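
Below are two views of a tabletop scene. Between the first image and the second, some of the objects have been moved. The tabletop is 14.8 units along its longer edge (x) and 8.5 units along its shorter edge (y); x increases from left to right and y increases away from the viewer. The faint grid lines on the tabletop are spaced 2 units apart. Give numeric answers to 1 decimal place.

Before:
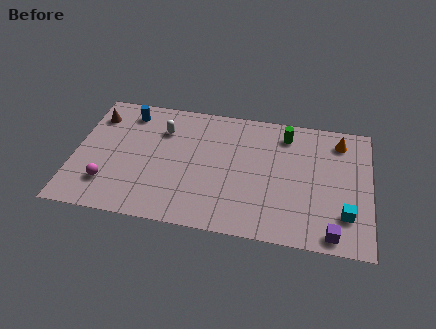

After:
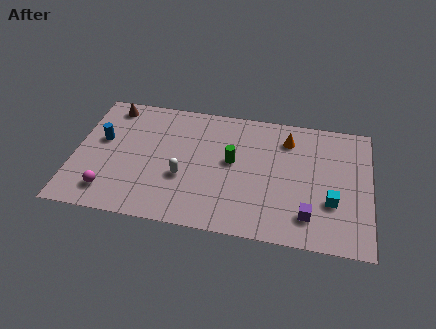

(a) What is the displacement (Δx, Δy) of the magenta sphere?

(0.1, -0.5)

The magenta sphere started near (1.8, 2.1) and ended near (1.9, 1.6).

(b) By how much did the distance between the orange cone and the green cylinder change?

+0.7

Before: roughly 2.7 units apart; after: 3.4. That's 0.7 units further apart.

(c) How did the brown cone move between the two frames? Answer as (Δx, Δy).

(0.7, 0.8)

The brown cone started near (0.9, 6.6) and ended near (1.6, 7.4).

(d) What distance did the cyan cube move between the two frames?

1.0

The cyan cube was near (13.6, 2.2) before and (12.9, 2.9) after, so it travelled √(0.7² + 0.7²) ≈ 1.0 units.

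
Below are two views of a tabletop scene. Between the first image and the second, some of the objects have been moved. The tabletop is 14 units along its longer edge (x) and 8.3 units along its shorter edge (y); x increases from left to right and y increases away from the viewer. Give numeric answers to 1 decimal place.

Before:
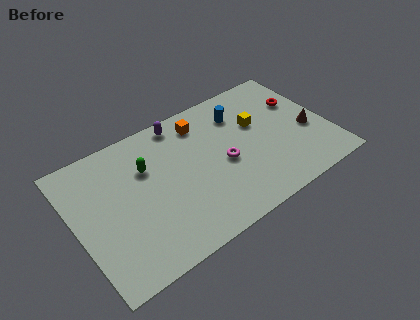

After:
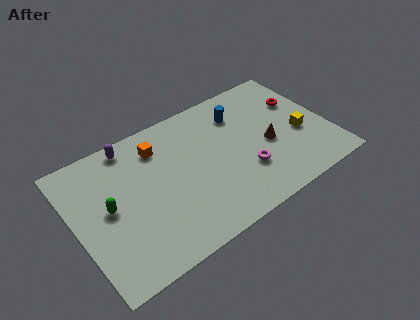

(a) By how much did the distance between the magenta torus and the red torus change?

-0.3

The distance was about 5.0 in the first image and 4.7 in the second, so they moved 0.3 units closer together.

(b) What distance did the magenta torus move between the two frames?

1.5

The magenta torus was near (8.1, 3.7) before and (9.1, 2.6) after, so it travelled √(1.0² + 1.1²) ≈ 1.5 units.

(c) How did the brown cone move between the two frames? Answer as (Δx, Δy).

(-2.3, 0.2)

The brown cone started near (12.9, 3.4) and ended near (10.6, 3.6).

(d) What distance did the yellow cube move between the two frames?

2.8

From (10.3, 5.2) to (12.4, 3.4), the yellow cube covered √(2.1² + 1.8²) ≈ 2.8 units.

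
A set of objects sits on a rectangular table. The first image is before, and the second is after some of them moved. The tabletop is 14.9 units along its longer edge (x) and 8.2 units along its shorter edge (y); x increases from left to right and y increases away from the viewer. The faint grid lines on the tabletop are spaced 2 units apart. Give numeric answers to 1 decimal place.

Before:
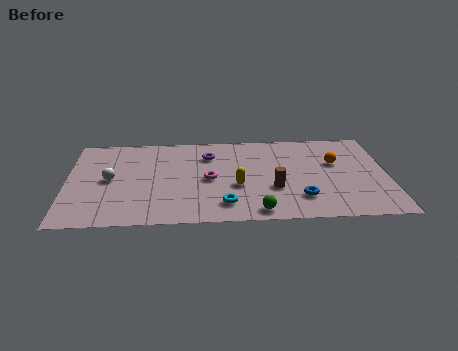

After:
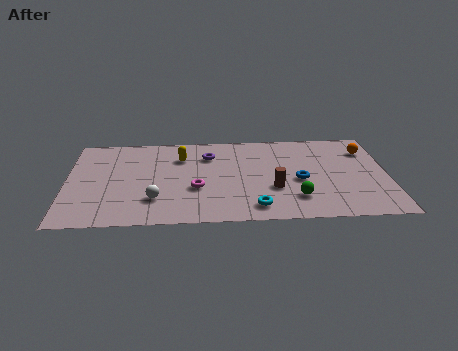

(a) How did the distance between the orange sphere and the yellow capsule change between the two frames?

+3.7

Before: roughly 5.0 units apart; after: 8.7. That's 3.7 units further apart.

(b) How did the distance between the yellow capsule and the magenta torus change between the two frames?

+1.5

Before: roughly 1.5 units apart; after: 3.0. That's 1.5 units further apart.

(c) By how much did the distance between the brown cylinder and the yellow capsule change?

+3.6

The distance was about 1.7 in the first image and 5.3 in the second, so they moved 3.6 units further apart.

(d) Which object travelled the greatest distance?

the yellow capsule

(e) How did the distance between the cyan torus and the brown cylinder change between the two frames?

-0.8

Before: roughly 2.6 units apart; after: 1.8. That's 0.8 units closer together.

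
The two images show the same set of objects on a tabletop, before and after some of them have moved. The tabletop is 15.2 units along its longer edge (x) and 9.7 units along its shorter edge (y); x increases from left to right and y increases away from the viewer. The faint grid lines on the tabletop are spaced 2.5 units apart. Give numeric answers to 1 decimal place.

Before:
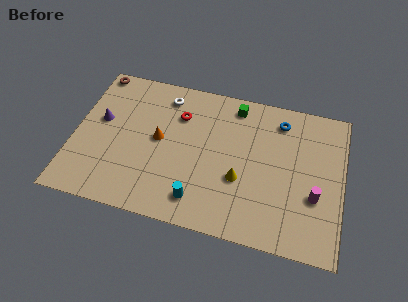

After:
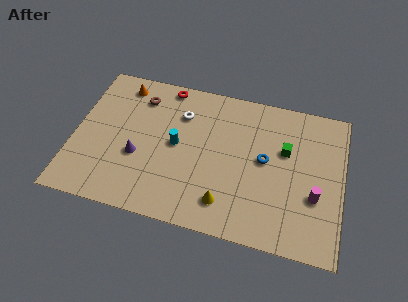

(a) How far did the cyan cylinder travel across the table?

3.6

The cyan cylinder moved from about (7.3, 1.7) to (5.8, 5.0), a distance of √(1.5² + 3.3²) ≈ 3.6.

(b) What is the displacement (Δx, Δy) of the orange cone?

(-2.4, 3.2)

The orange cone started near (4.8, 5.1) and ended near (2.4, 8.3).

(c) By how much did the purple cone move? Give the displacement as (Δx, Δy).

(2.3, -1.9)

From the two frames, the purple cone sits at roughly (1.4, 5.6) before and (3.7, 3.7) after.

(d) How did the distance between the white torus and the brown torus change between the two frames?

-1.7

Before: roughly 4.2 units apart; after: 2.5. That's 1.7 units closer together.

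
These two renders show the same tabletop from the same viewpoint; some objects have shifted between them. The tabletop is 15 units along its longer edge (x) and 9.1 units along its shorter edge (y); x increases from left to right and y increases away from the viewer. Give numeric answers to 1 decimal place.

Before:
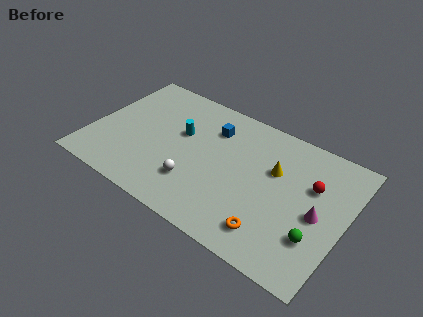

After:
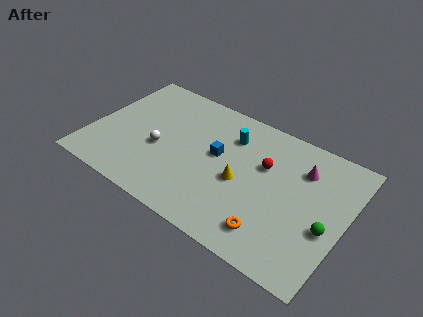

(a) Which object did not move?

the orange torus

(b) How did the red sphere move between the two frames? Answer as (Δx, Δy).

(-2.8, -0.1)

From the two frames, the red sphere sits at roughly (12.9, 5.9) before and (10.1, 5.8) after.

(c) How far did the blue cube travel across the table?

1.8

From (6.8, 6.8) to (7.4, 5.1), the blue cube covered √(0.6² + 1.7²) ≈ 1.8 units.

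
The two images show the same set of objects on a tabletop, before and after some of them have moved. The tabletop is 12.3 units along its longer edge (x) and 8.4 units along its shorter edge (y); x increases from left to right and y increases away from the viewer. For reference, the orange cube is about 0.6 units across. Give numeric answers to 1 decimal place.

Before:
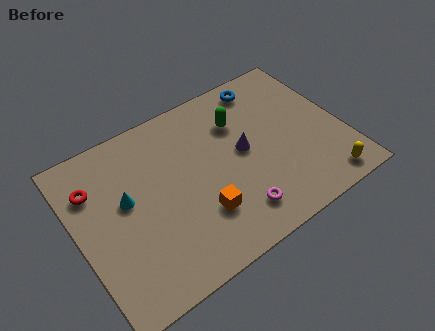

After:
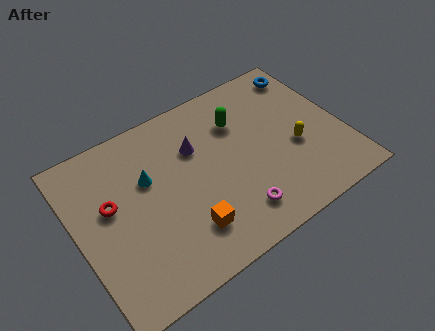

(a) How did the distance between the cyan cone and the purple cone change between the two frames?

-3.1

They were about 5.4 units apart before and 2.3 after — 3.1 units closer together.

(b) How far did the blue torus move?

2.0

The blue torus moved from about (9.3, 7.3) to (11.3, 7.1), a distance of √(2.0² + 0.2²) ≈ 2.0.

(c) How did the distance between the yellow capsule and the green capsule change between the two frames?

-2.5

The distance was about 5.9 in the first image and 3.4 in the second, so they moved 2.5 units closer together.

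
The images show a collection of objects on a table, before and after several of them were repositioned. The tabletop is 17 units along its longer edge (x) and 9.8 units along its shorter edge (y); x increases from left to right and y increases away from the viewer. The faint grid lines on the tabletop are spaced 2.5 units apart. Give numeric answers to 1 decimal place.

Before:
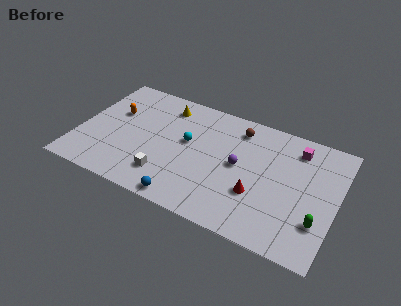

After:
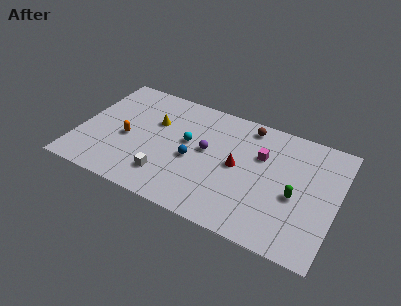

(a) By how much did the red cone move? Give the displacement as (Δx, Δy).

(-1.5, 1.7)

The red cone was at about (12.0, 3.3) and moved to about (10.5, 5.0).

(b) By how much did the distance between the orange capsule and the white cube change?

-2.1

The distance was about 5.7 in the first image and 3.6 in the second, so they moved 2.1 units closer together.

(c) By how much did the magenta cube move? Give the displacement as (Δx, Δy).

(-2.2, -1.5)

The magenta cube was at about (14.1, 8.0) and moved to about (11.9, 6.5).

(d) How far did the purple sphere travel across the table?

2.2

From (10.6, 5.1) to (8.4, 5.4), the purple sphere covered √(2.2² + 0.3²) ≈ 2.2 units.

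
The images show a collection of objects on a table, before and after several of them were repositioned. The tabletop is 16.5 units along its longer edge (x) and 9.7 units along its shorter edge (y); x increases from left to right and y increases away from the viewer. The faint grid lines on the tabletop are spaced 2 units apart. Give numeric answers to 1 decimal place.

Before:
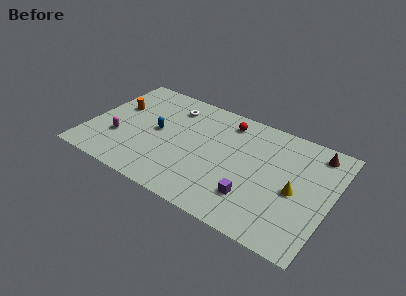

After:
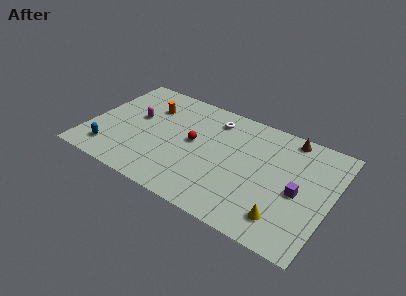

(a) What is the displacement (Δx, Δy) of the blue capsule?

(-2.8, -3.2)

The blue capsule started near (4.6, 5.0) and ended near (1.8, 1.8).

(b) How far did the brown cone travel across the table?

1.9

The brown cone moved from about (15.1, 8.3) to (13.2, 8.7), a distance of √(1.9² + 0.4²) ≈ 1.9.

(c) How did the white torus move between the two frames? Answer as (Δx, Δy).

(2.9, 0.2)

The white torus was at about (5.2, 7.7) and moved to about (8.1, 7.9).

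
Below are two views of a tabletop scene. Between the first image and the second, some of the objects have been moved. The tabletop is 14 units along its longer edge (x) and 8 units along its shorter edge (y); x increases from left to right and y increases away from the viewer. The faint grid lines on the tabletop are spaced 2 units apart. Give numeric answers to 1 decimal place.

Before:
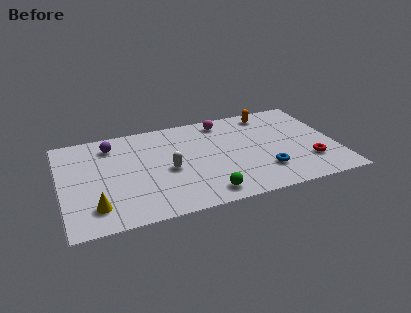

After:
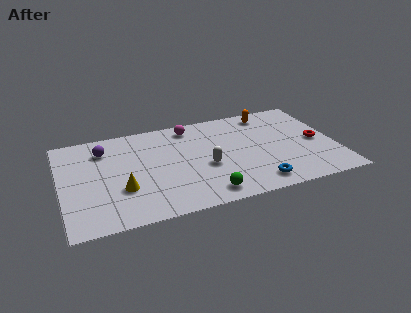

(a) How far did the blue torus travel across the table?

1.0

The blue torus moved from about (10.2, 2.1) to (9.7, 1.2), a distance of √(0.5² + 0.9²) ≈ 1.0.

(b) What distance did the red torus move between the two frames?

1.7

The red torus moved from about (12.5, 2.2) to (13.1, 3.8), a distance of √(0.6² + 1.6²) ≈ 1.7.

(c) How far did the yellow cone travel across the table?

1.7

From (1.6, 1.7) to (3.0, 2.7), the yellow cone covered √(1.4² + 1.0²) ≈ 1.7 units.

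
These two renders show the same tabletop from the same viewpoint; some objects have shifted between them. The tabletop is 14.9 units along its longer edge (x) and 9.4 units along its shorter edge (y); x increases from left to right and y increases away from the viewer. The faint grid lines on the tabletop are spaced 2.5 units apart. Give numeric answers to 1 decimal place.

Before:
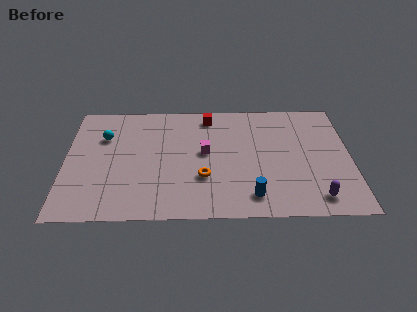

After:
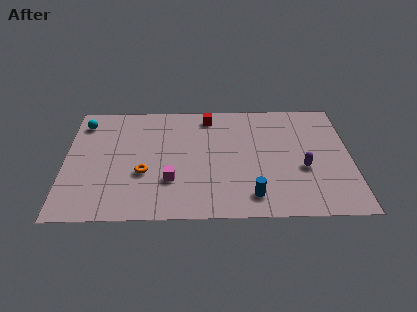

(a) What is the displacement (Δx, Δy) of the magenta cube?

(-1.8, -2.2)

From the two frames, the magenta cube sits at roughly (7.3, 5.1) before and (5.5, 2.9) after.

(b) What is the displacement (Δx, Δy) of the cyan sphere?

(-1.1, 1.2)

The cyan sphere started near (2.0, 6.5) and ended near (0.9, 7.7).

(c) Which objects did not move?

the blue cylinder and the red cube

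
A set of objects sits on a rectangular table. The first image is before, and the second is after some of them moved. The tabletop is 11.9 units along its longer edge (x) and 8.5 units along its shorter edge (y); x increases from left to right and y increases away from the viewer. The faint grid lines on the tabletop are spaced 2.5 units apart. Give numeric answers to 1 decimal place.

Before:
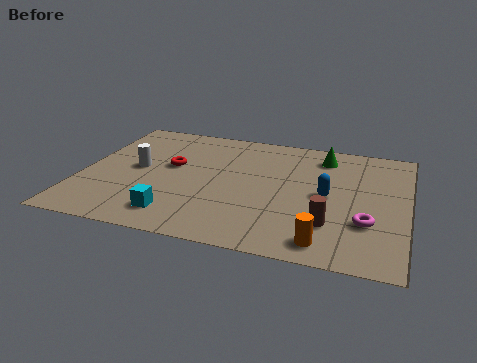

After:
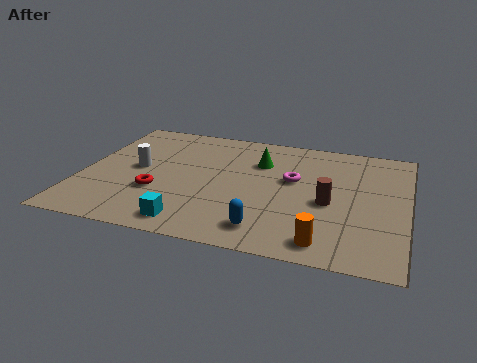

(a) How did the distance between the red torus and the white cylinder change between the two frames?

+0.4

They were about 1.3 units apart before and 1.7 after — 0.4 units further apart.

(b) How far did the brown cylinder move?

1.4

From (9.2, 2.3) to (9.1, 3.7), the brown cylinder covered √(0.1² + 1.4²) ≈ 1.4 units.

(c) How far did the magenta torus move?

3.6

The magenta torus was near (10.5, 2.7) before and (7.7, 5.0) after, so it travelled √(2.8² + 2.3²) ≈ 3.6 units.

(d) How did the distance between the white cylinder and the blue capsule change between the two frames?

-1.2

They were about 7.0 units apart before and 5.8 after — 1.2 units closer together.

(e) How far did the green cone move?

2.5

From (8.7, 7.0) to (6.4, 6.0), the green cone covered √(2.3² + 1.0²) ≈ 2.5 units.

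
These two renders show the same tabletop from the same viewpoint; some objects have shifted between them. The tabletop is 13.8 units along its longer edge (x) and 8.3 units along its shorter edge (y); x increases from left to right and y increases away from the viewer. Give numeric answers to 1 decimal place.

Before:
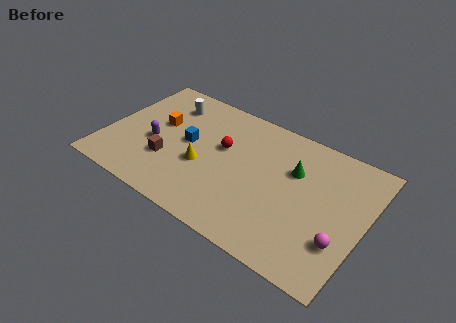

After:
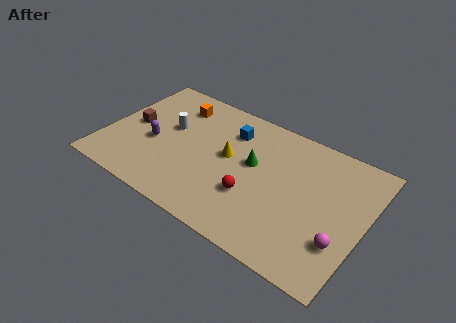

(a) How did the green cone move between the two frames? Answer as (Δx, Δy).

(-2.1, -0.7)

The green cone was at about (9.9, 5.5) and moved to about (7.8, 4.8).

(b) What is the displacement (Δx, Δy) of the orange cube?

(0.6, 1.7)

The orange cube started near (2.6, 4.9) and ended near (3.2, 6.6).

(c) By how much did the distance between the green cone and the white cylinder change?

-2.6

They were about 7.2 units apart before and 4.6 after — 2.6 units closer together.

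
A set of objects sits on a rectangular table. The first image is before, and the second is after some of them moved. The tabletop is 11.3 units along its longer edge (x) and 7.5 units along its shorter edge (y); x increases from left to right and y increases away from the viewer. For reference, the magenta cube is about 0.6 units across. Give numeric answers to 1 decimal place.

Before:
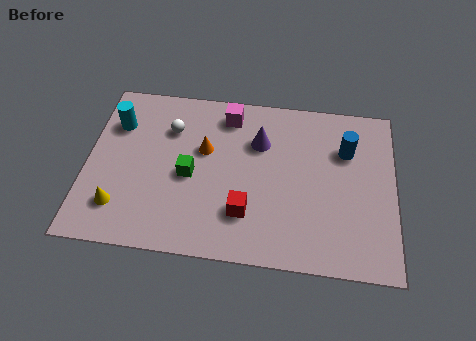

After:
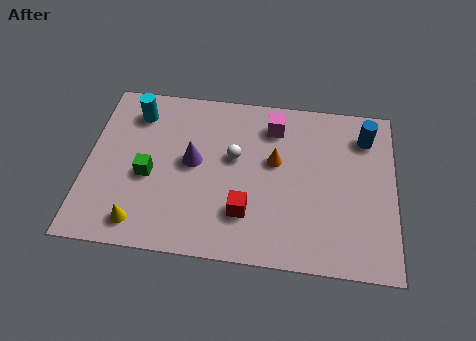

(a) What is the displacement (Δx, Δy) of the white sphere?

(2.4, -1.0)

The white sphere was at about (3.0, 5.4) and moved to about (5.4, 4.4).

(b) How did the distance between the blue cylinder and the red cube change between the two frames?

+1.0

They were about 4.8 units apart before and 5.8 after — 1.0 units further apart.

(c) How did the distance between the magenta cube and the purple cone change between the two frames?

+1.9

They were about 1.6 units apart before and 3.5 after — 1.9 units further apart.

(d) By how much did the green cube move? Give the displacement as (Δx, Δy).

(-1.5, -0.2)

The green cube was at about (3.8, 3.4) and moved to about (2.3, 3.2).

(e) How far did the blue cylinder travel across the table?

1.0

The blue cylinder moved from about (9.5, 5.2) to (10.2, 5.9), a distance of √(0.7² + 0.7²) ≈ 1.0.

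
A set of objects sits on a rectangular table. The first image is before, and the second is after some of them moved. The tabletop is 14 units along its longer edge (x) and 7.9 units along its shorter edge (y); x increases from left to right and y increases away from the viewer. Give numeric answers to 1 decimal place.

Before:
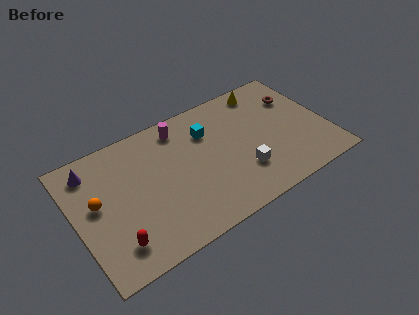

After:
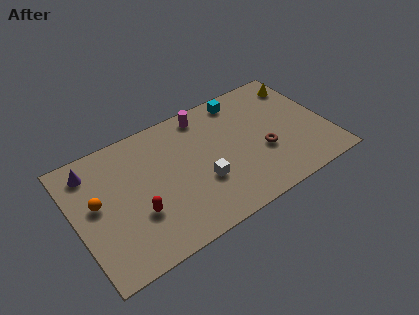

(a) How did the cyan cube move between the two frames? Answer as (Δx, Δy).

(2.1, 1.2)

From the two frames, the cyan cube sits at roughly (7.6, 5.7) before and (9.7, 6.9) after.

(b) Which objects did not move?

the purple cone and the orange sphere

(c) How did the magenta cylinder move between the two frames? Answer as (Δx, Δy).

(1.4, 0.2)

From the two frames, the magenta cylinder sits at roughly (6.2, 6.7) before and (7.6, 6.9) after.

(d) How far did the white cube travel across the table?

2.3

The white cube was near (9.0, 2.3) before and (6.8, 2.8) after, so it travelled √(2.2² + 0.5²) ≈ 2.3 units.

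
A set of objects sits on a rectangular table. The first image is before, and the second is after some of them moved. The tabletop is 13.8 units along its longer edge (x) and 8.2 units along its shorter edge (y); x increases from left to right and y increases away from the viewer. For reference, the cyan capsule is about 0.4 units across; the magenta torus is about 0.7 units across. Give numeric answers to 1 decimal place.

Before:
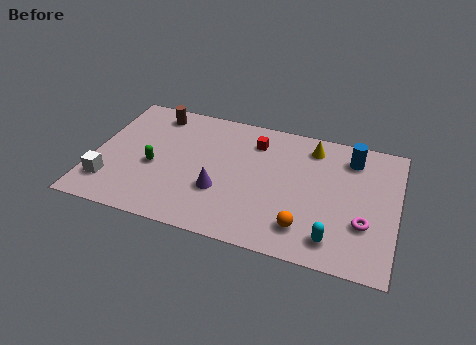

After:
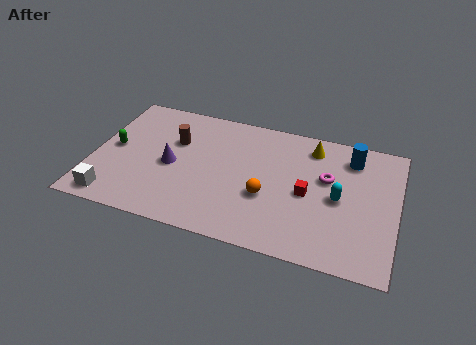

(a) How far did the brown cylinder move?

1.9

The brown cylinder moved from about (2.5, 7.0) to (3.6, 5.4), a distance of √(1.1² + 1.6²) ≈ 1.9.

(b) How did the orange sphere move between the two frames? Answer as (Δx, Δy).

(-1.8, 1.4)

The orange sphere was at about (9.8, 1.7) and moved to about (8.0, 3.1).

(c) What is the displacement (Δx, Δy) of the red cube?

(2.6, -2.6)

The red cube was at about (7.2, 6.4) and moved to about (9.8, 3.8).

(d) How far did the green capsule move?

2.0

From (2.8, 3.5) to (0.9, 4.2), the green capsule covered √(1.9² + 0.7²) ≈ 2.0 units.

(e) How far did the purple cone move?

2.5

From (5.9, 2.8) to (3.6, 3.8), the purple cone covered √(2.3² + 1.0²) ≈ 2.5 units.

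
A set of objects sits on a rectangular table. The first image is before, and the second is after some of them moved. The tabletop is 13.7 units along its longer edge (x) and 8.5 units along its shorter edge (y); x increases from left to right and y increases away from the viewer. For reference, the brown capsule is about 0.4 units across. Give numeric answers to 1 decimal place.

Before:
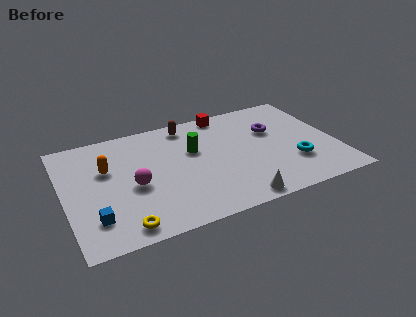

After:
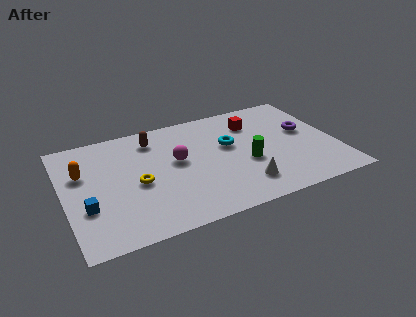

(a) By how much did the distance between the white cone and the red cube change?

-2.2

They were about 6.9 units apart before and 4.7 after — 2.2 units closer together.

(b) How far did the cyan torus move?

3.9

The cyan torus was near (11.4, 2.6) before and (8.4, 5.1) after, so it travelled √(3.0² + 2.5²) ≈ 3.9 units.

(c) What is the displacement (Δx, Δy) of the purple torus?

(1.6, -0.6)

The purple torus was at about (10.7, 5.5) and moved to about (12.3, 4.9).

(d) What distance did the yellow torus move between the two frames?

3.0

The yellow torus moved from about (2.6, 1.0) to (3.6, 3.8), a distance of √(1.0² + 2.8²) ≈ 3.0.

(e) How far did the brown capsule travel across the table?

1.9

From (6.5, 7.4) to (4.7, 6.9), the brown capsule covered √(1.8² + 0.5²) ≈ 1.9 units.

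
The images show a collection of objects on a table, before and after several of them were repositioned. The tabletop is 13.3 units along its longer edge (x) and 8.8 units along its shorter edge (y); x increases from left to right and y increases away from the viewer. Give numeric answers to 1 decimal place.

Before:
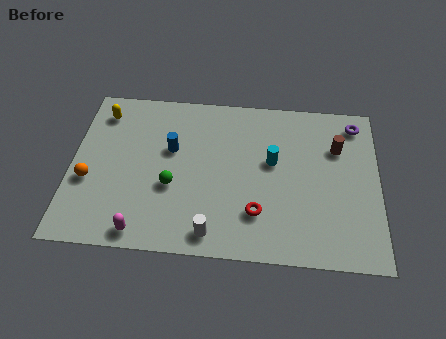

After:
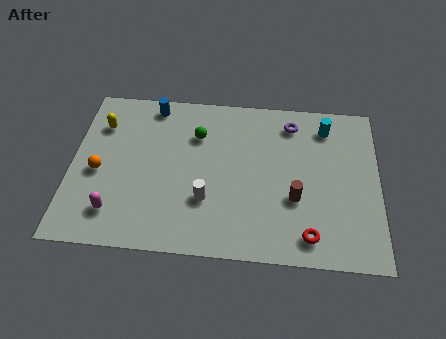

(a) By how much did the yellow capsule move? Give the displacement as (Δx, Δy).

(0.0, -0.7)

The yellow capsule started near (1.2, 7.2) and ended near (1.2, 6.5).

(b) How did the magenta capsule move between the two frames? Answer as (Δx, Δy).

(-1.2, 0.9)

The magenta capsule was at about (3.2, 0.9) and moved to about (2.0, 1.8).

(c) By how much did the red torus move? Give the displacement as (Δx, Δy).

(2.2, -1.0)

The red torus started near (8.1, 2.3) and ended near (10.3, 1.3).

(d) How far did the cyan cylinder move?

3.1

The cyan cylinder moved from about (8.7, 5.1) to (11.0, 7.2), a distance of √(2.3² + 2.1²) ≈ 3.1.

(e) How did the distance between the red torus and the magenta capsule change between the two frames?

+3.2

They were about 5.1 units apart before and 8.3 after — 3.2 units further apart.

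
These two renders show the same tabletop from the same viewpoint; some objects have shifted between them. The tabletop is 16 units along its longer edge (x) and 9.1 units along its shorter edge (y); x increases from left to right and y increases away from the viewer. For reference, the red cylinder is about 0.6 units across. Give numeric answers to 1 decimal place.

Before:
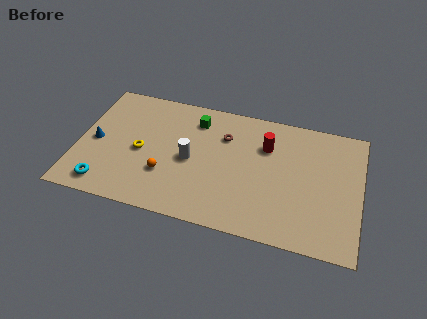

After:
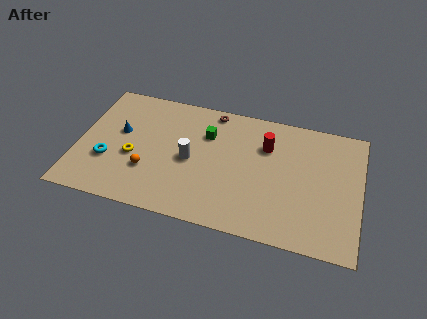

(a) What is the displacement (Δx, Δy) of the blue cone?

(1.3, 1.0)

The blue cone was at about (1.0, 4.3) and moved to about (2.3, 5.3).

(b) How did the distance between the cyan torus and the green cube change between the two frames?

-1.3

Before: roughly 7.6 units apart; after: 6.3. That's 1.3 units closer together.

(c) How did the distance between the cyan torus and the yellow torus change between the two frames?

-1.9

They were about 3.4 units apart before and 1.5 after — 1.9 units closer together.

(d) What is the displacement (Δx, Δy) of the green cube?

(0.7, -0.9)

The green cube was at about (6.5, 7.3) and moved to about (7.2, 6.4).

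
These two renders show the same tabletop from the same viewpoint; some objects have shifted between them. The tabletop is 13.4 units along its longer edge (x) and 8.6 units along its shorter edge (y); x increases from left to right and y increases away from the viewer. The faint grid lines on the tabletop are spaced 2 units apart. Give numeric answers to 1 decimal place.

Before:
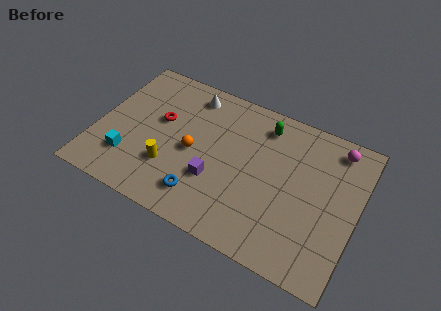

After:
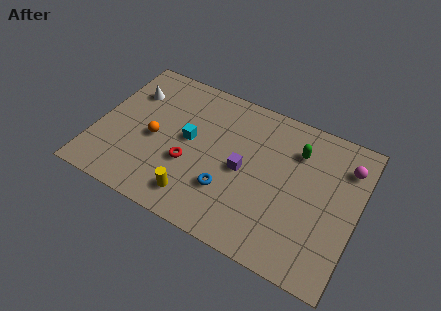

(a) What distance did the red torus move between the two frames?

2.6

The red torus moved from about (3.1, 5.1) to (4.9, 3.2), a distance of √(1.8² + 1.9²) ≈ 2.6.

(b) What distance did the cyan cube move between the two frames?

3.7

The cyan cube moved from about (1.9, 2.2) to (4.7, 4.6), a distance of √(2.8² + 2.4²) ≈ 3.7.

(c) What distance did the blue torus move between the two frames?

1.5

From (5.8, 1.7) to (7.0, 2.6), the blue torus covered √(1.2² + 0.9²) ≈ 1.5 units.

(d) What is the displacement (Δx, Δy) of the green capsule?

(1.8, -0.7)

From the two frames, the green capsule sits at roughly (8.3, 7.1) before and (10.1, 6.4) after.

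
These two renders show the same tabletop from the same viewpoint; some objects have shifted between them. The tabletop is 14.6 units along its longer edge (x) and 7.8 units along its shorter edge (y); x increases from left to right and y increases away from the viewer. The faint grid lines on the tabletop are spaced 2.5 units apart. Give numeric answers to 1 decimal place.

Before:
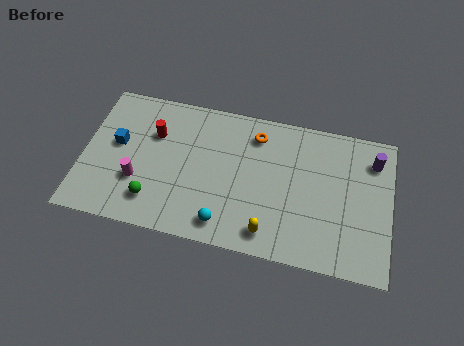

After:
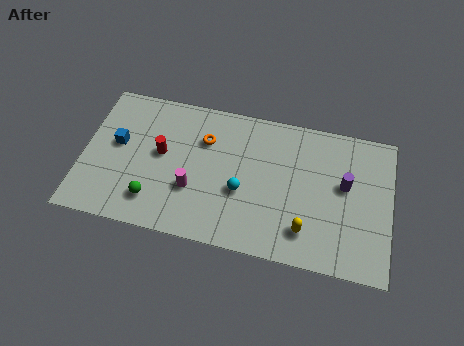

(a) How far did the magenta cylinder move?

2.6

The magenta cylinder was near (2.7, 2.6) before and (5.3, 2.7) after, so it travelled √(2.6² + 0.1²) ≈ 2.6 units.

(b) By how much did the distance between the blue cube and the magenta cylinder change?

+2.0

They were about 2.1 units apart before and 4.1 after — 2.0 units further apart.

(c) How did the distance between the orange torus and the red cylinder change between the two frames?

-2.6

Before: roughly 4.9 units apart; after: 2.3. That's 2.6 units closer together.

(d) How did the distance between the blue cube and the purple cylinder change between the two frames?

-1.4

The distance was about 12.2 in the first image and 10.8 in the second, so they moved 1.4 units closer together.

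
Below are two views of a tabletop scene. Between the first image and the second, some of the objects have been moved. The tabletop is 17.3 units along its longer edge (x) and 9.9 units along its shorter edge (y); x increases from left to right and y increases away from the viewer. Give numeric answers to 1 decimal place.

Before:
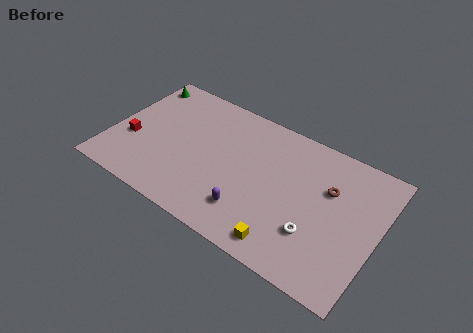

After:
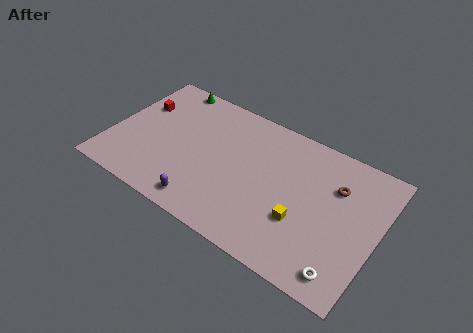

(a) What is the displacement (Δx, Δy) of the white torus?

(2.1, -1.6)

From the two frames, the white torus sits at roughly (13.6, 3.0) before and (15.7, 1.4) after.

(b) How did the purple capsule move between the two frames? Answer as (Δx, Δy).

(-2.8, -1.0)

The purple capsule was at about (9.5, 2.3) and moved to about (6.7, 1.3).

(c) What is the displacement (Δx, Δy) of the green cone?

(1.9, 0.6)

The green cone was at about (1.0, 8.5) and moved to about (2.9, 9.1).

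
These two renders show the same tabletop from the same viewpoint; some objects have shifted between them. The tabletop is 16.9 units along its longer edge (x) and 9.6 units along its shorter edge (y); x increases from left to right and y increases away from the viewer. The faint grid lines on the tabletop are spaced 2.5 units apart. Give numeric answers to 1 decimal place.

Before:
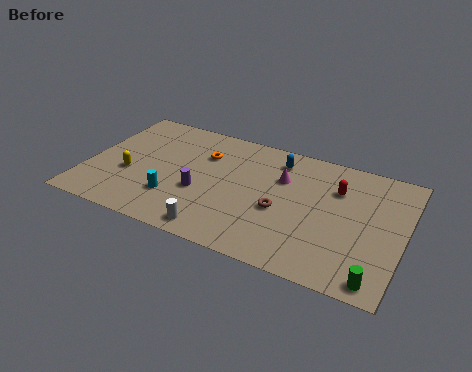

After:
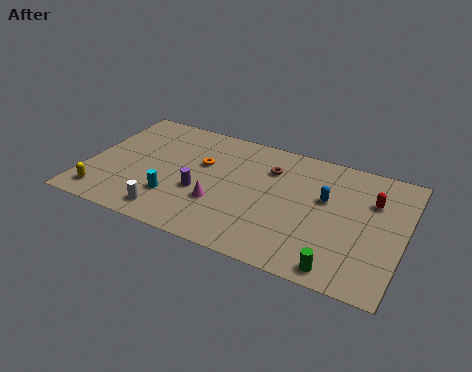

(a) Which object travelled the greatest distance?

the magenta cone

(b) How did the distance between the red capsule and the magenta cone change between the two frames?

+5.6

They were about 2.9 units apart before and 8.5 after — 5.6 units further apart.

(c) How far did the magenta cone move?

4.5

The magenta cone was near (10.3, 6.5) before and (7.3, 3.2) after, so it travelled √(3.0² + 3.3²) ≈ 4.5 units.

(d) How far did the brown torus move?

3.1

From (10.5, 4.0) to (9.6, 7.0), the brown torus covered √(0.9² + 3.0²) ≈ 3.1 units.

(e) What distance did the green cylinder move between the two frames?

1.9

The green cylinder was near (15.8, 1.0) before and (13.9, 1.0) after, so it travelled √(1.9² + 0.0²) ≈ 1.9 units.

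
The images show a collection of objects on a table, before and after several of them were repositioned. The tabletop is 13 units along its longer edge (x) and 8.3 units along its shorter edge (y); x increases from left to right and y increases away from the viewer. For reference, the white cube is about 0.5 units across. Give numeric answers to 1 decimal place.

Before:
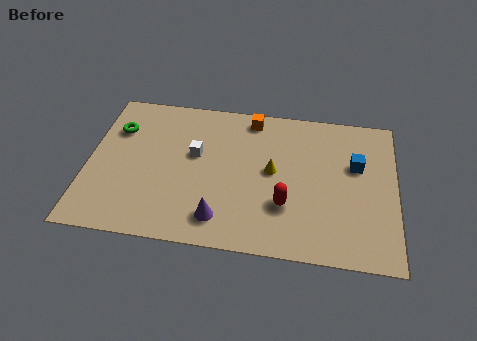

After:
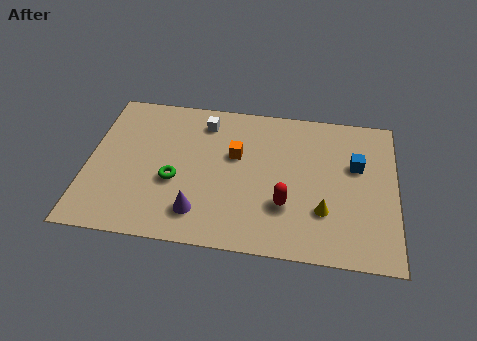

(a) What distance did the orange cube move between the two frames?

2.3

The orange cube was near (6.8, 7.3) before and (6.2, 5.1) after, so it travelled √(0.6² + 2.2²) ≈ 2.3 units.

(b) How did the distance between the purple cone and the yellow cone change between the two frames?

+1.7

They were about 3.6 units apart before and 5.3 after — 1.7 units further apart.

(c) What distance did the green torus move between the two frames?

3.7

The green torus moved from about (1.1, 5.9) to (3.7, 3.3), a distance of √(2.6² + 2.6²) ≈ 3.7.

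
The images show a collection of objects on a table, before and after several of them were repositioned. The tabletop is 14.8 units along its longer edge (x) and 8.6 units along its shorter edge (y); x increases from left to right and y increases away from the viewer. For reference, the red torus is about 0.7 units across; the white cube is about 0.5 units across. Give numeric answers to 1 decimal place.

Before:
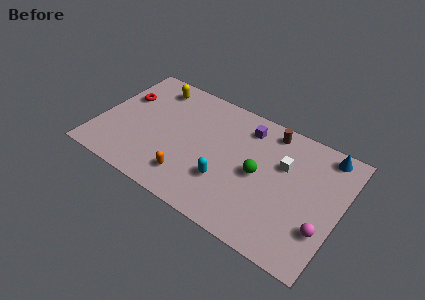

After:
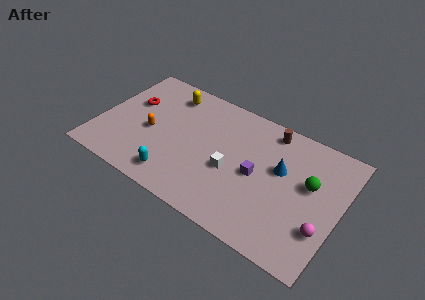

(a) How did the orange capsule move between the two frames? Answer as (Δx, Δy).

(-2.8, 2.0)

From the two frames, the orange capsule sits at roughly (6.0, 1.8) before and (3.2, 3.8) after.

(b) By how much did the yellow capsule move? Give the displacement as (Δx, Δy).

(1.0, -0.1)

The yellow capsule started near (2.8, 7.2) and ended near (3.8, 7.1).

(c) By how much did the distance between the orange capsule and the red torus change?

-3.9

They were about 6.1 units apart before and 2.2 after — 3.9 units closer together.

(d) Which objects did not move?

the magenta sphere and the brown cylinder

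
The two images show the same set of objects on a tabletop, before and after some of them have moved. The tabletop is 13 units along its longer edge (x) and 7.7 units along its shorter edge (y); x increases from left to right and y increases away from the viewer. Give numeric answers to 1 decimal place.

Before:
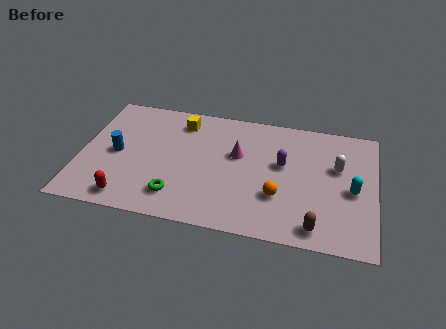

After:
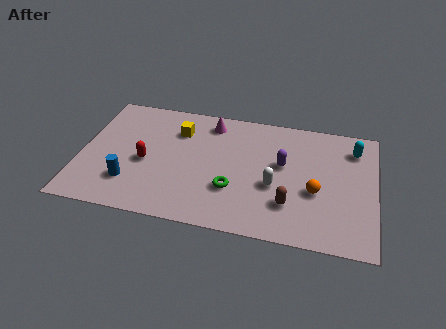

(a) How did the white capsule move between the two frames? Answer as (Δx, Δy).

(-2.7, -1.7)

The white capsule started near (11.3, 4.8) and ended near (8.6, 3.1).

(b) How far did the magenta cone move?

2.2

From (6.9, 4.7) to (5.6, 6.5), the magenta cone covered √(1.3² + 1.8²) ≈ 2.2 units.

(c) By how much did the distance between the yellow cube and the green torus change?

-0.6

The distance was about 4.7 in the first image and 4.1 in the second, so they moved 0.6 units closer together.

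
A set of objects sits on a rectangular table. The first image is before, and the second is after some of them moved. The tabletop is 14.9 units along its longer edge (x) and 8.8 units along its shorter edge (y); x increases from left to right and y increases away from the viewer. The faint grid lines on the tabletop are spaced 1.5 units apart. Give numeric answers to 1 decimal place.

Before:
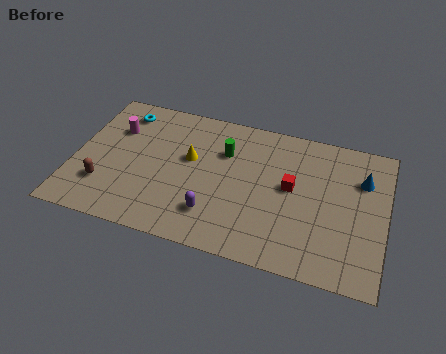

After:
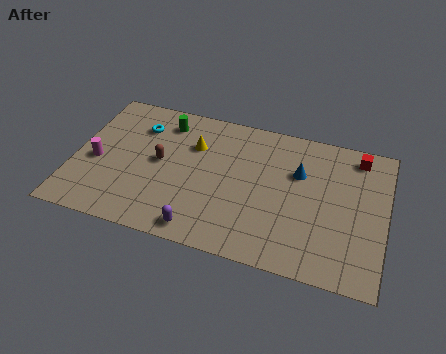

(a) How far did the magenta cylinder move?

2.4

The magenta cylinder was near (1.8, 6.1) before and (1.1, 3.8) after, so it travelled √(0.7² + 2.3²) ≈ 2.4 units.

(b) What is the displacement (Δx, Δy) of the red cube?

(3.0, 2.8)

The red cube started near (10.4, 4.8) and ended near (13.4, 7.6).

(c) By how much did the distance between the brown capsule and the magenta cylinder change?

-0.6

The distance was about 3.7 in the first image and 3.1 in the second, so they moved 0.6 units closer together.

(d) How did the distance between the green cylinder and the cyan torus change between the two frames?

-3.9

Before: roughly 5.2 units apart; after: 1.3. That's 3.9 units closer together.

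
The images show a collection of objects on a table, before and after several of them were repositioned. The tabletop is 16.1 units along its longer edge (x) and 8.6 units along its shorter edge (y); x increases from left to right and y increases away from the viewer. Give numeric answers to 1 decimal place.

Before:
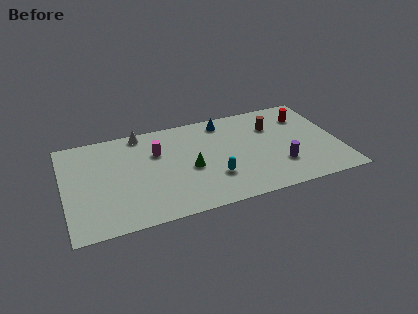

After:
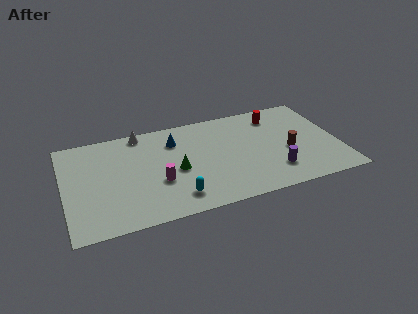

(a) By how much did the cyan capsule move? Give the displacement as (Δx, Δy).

(-2.3, -1.0)

The cyan capsule started near (8.6, 2.6) and ended near (6.3, 1.6).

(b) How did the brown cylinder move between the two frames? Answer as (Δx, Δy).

(0.7, -2.5)

The brown cylinder was at about (12.4, 6.1) and moved to about (13.1, 3.6).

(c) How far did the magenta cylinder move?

2.6

From (5.5, 5.8) to (5.4, 3.2), the magenta cylinder covered √(0.1² + 2.6²) ≈ 2.6 units.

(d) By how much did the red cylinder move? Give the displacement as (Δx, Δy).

(-1.7, 0.5)

The red cylinder started near (14.4, 6.5) and ended near (12.7, 7.0).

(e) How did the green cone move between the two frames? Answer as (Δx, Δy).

(-0.8, 0.1)

The green cone started near (7.3, 3.8) and ended near (6.5, 3.9).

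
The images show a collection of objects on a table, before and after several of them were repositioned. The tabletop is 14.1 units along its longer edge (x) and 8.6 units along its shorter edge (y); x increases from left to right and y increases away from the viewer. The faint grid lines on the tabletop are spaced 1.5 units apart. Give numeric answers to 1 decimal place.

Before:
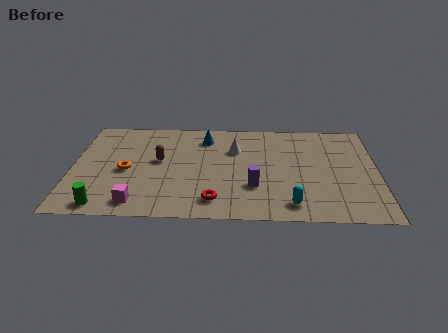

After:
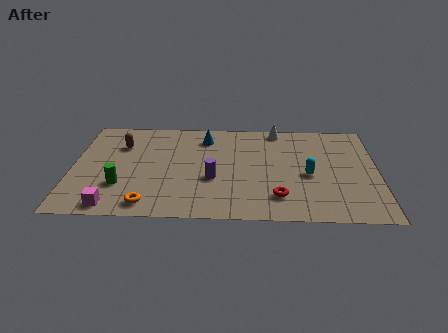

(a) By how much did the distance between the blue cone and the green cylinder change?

-1.8

Before: roughly 7.5 units apart; after: 5.7. That's 1.8 units closer together.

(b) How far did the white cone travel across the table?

2.8

The white cone was near (7.5, 5.9) before and (9.5, 7.8) after, so it travelled √(2.0² + 1.9²) ≈ 2.8 units.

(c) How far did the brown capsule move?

2.2

The brown capsule moved from about (4.0, 4.8) to (2.2, 6.1), a distance of √(1.8² + 1.3²) ≈ 2.2.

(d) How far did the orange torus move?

3.0

The orange torus was near (2.5, 3.9) before and (3.6, 1.1) after, so it travelled √(1.1² + 2.8²) ≈ 3.0 units.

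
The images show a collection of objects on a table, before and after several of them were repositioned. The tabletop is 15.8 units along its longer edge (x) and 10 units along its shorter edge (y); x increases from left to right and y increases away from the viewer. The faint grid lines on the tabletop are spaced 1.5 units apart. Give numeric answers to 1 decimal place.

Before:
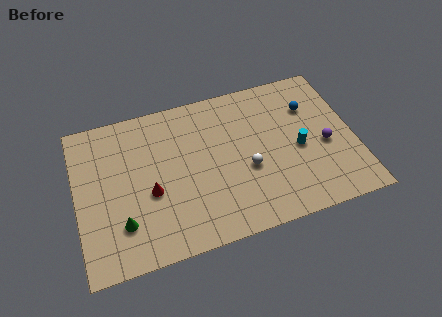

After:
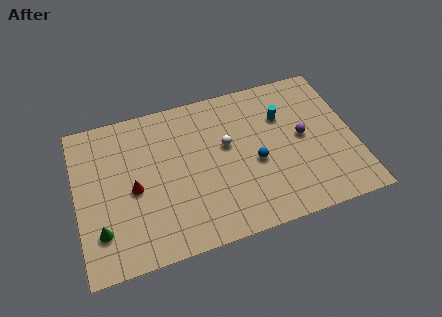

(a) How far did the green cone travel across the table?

1.2

The green cone moved from about (2.4, 2.6) to (1.2, 2.5), a distance of √(1.2² + 0.1²) ≈ 1.2.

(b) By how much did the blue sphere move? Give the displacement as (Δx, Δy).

(-3.4, -2.8)

The blue sphere was at about (13.5, 7.1) and moved to about (10.1, 4.3).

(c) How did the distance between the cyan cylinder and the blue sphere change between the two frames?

+0.4

Before: roughly 2.8 units apart; after: 3.2. That's 0.4 units further apart.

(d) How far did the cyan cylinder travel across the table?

2.5

The cyan cylinder was near (12.6, 4.5) before and (11.9, 6.9) after, so it travelled √(0.7² + 2.4²) ≈ 2.5 units.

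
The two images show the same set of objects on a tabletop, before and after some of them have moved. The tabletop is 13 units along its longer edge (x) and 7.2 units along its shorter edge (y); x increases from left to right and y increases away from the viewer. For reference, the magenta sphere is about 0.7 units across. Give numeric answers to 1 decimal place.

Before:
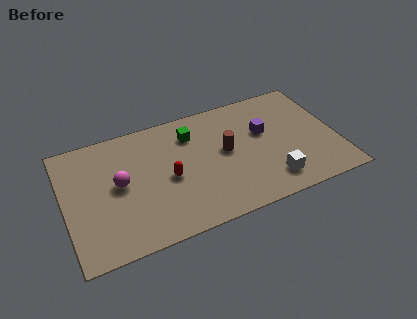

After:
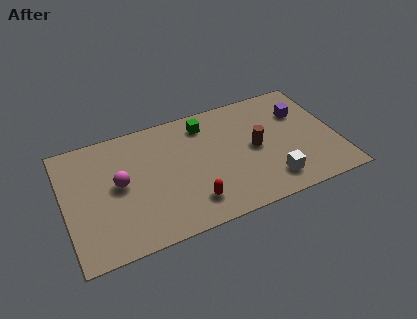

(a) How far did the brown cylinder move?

1.4

From (7.7, 3.9) to (9.1, 3.6), the brown cylinder covered √(1.4² + 0.3²) ≈ 1.4 units.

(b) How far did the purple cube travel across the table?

2.0

The purple cube was near (9.6, 4.4) before and (11.5, 5.0) after, so it travelled √(1.9² + 0.6²) ≈ 2.0 units.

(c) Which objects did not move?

the white cube and the magenta sphere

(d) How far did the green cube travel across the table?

0.8

The green cube moved from about (6.2, 5.5) to (6.9, 5.9), a distance of √(0.7² + 0.4²) ≈ 0.8.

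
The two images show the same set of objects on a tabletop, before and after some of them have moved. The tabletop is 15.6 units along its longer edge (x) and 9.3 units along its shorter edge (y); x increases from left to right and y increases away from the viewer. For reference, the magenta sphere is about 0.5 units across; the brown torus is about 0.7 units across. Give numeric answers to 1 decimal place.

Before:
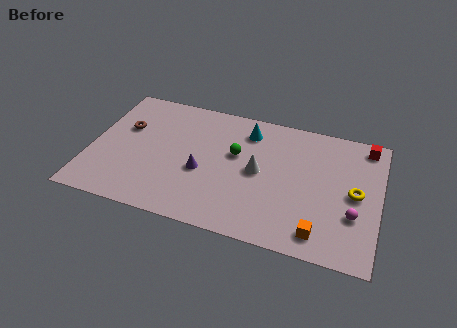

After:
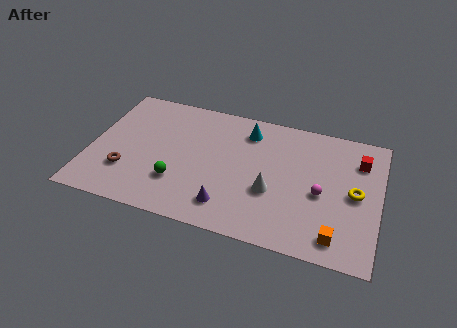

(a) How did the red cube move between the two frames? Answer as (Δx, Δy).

(-0.3, -1.2)

The red cube started near (14.7, 8.2) and ended near (14.4, 7.0).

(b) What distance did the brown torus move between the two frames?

3.2

The brown torus was near (1.7, 5.9) before and (2.1, 2.7) after, so it travelled √(0.4² + 3.2²) ≈ 3.2 units.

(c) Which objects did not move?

the cyan cone and the yellow torus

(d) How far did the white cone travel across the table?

1.4

The white cone was near (9.1, 4.7) before and (9.9, 3.5) after, so it travelled √(0.8² + 1.2²) ≈ 1.4 units.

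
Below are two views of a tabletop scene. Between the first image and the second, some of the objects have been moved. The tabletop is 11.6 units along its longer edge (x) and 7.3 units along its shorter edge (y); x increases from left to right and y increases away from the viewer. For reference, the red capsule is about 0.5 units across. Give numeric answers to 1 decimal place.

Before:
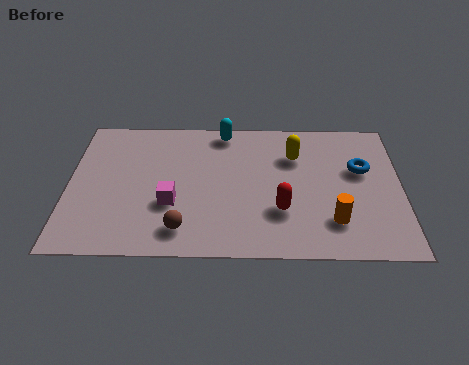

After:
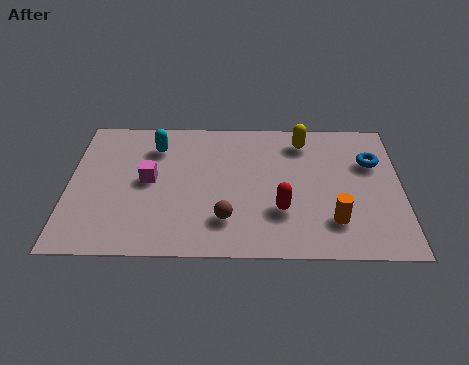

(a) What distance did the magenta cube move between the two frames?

1.4

The magenta cube was near (3.6, 2.6) before and (2.8, 3.8) after, so it travelled √(0.8² + 1.2²) ≈ 1.4 units.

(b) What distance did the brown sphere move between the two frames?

1.6

The brown sphere moved from about (4.0, 1.3) to (5.5, 1.8), a distance of √(1.5² + 0.5²) ≈ 1.6.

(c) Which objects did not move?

the red capsule and the orange cylinder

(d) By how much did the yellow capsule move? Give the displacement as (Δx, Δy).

(0.3, 0.8)

The yellow capsule was at about (7.9, 5.2) and moved to about (8.2, 6.0).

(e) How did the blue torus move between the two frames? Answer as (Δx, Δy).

(0.4, 0.4)

The blue torus was at about (10.2, 4.5) and moved to about (10.6, 4.9).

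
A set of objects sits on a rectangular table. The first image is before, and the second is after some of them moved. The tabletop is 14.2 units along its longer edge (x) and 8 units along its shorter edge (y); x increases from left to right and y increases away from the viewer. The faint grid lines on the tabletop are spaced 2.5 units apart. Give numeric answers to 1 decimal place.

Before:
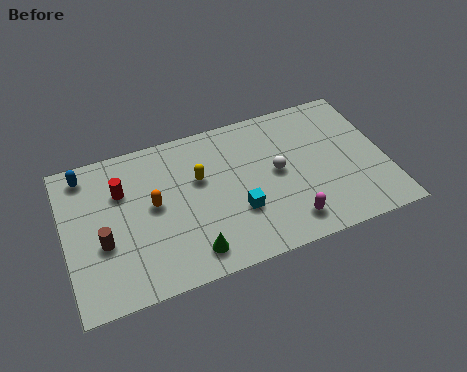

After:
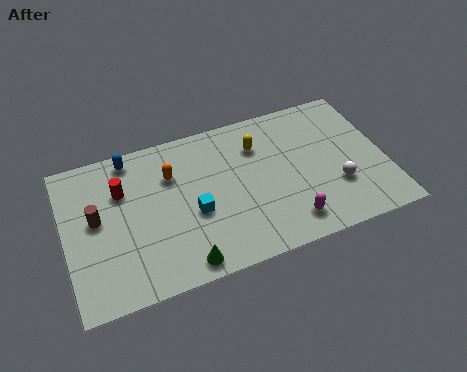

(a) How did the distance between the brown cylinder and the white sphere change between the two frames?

+2.8

They were about 7.9 units apart before and 10.7 after — 2.8 units further apart.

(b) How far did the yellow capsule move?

2.8

The yellow capsule was near (6.0, 5.0) before and (8.7, 5.9) after, so it travelled √(2.7² + 0.9²) ≈ 2.8 units.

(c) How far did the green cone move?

0.6

The green cone moved from about (5.3, 1.3) to (4.9, 0.9), a distance of √(0.4² + 0.4²) ≈ 0.6.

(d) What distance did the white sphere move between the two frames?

3.0

The white sphere moved from about (9.4, 4.2) to (11.9, 2.6), a distance of √(2.5² + 1.6²) ≈ 3.0.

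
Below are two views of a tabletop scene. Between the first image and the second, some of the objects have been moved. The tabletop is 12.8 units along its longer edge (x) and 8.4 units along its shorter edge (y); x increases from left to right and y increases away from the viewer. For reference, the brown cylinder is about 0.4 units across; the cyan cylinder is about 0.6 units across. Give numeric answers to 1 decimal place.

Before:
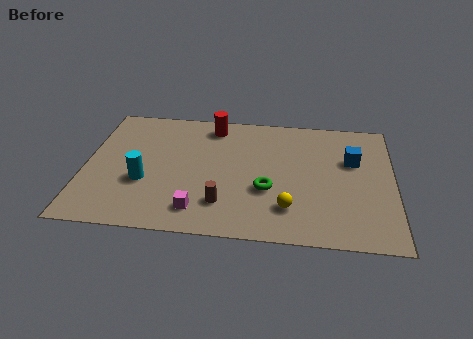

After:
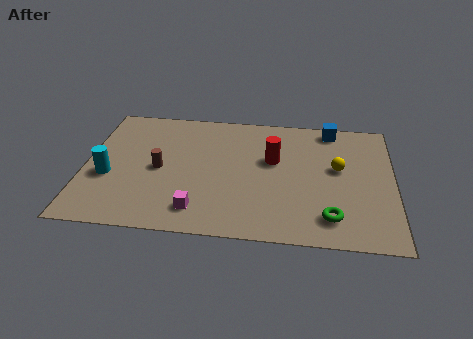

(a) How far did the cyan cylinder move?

1.5

The cyan cylinder was near (2.5, 3.1) before and (1.0, 3.3) after, so it travelled √(1.5² + 0.2²) ≈ 1.5 units.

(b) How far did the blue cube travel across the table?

2.3

The blue cube was near (11.1, 5.4) before and (10.2, 7.5) after, so it travelled √(0.9² + 2.1²) ≈ 2.3 units.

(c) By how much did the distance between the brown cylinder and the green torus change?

+5.4

Before: roughly 2.1 units apart; after: 7.5. That's 5.4 units further apart.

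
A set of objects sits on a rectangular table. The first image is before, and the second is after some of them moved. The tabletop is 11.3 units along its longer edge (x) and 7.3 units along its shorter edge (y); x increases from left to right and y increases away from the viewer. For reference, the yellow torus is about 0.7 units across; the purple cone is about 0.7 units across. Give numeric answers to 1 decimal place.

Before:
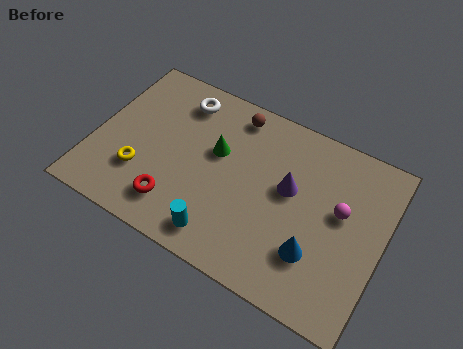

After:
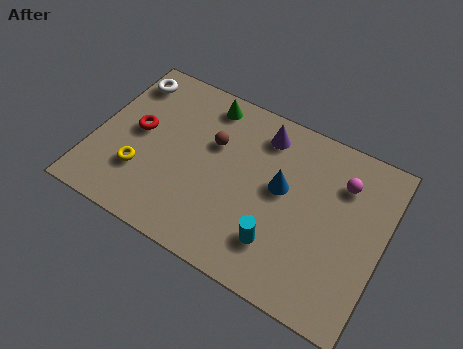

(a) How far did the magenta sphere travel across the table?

1.2

The magenta sphere moved from about (9.6, 4.2) to (9.5, 5.4), a distance of √(0.1² + 1.2²) ≈ 1.2.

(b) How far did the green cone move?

2.0

The green cone moved from about (4.7, 4.4) to (4.0, 6.3), a distance of √(0.7² + 1.9²) ≈ 2.0.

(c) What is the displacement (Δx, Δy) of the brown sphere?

(-0.6, -1.6)

The brown sphere was at about (5.1, 6.3) and moved to about (4.5, 4.7).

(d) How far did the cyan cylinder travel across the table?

2.2

The cyan cylinder was near (5.4, 1.1) before and (7.5, 1.8) after, so it travelled √(2.1² + 0.7²) ≈ 2.2 units.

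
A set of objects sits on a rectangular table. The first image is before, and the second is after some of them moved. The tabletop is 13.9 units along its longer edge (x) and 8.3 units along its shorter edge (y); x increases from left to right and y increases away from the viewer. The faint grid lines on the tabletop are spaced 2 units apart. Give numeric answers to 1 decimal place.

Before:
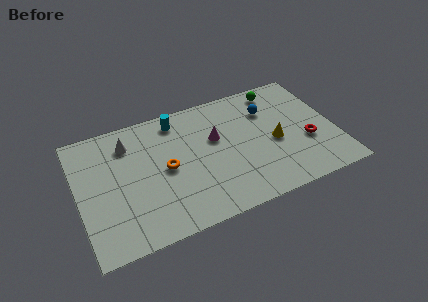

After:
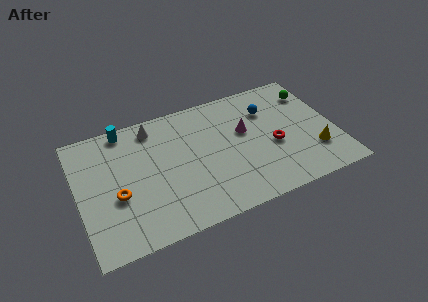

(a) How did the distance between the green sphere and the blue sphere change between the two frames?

+1.1

The distance was about 1.4 in the first image and 2.5 in the second, so they moved 1.1 units further apart.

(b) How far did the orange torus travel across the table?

2.8

The orange torus moved from about (4.7, 4.1) to (2.0, 3.3), a distance of √(2.7² + 0.8²) ≈ 2.8.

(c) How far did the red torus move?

1.8

From (12.3, 3.1) to (10.5, 3.5), the red torus covered √(1.8² + 0.4²) ≈ 1.8 units.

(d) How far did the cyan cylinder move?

2.8

From (5.6, 7.1) to (2.8, 7.5), the cyan cylinder covered √(2.8² + 0.4²) ≈ 2.8 units.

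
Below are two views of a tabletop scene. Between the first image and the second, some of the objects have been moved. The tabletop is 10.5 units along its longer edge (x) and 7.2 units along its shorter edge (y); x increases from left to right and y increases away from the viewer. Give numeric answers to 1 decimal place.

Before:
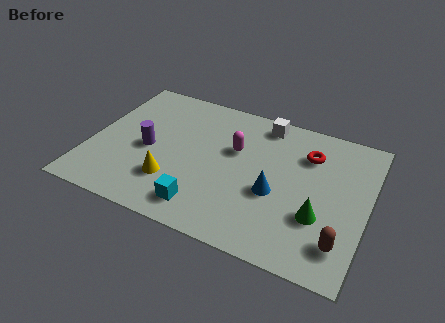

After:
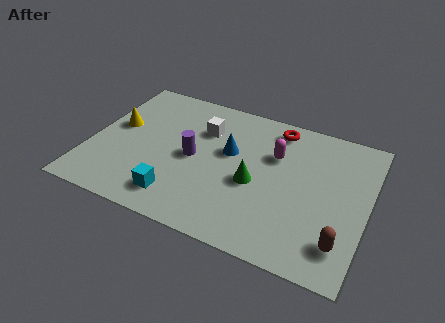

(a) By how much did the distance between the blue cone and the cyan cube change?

+0.4

They were about 3.0 units apart before and 3.4 after — 0.4 units further apart.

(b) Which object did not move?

the brown capsule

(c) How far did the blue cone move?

2.4

The blue cone was near (7.1, 2.9) before and (5.2, 4.3) after, so it travelled √(1.9² + 1.4²) ≈ 2.4 units.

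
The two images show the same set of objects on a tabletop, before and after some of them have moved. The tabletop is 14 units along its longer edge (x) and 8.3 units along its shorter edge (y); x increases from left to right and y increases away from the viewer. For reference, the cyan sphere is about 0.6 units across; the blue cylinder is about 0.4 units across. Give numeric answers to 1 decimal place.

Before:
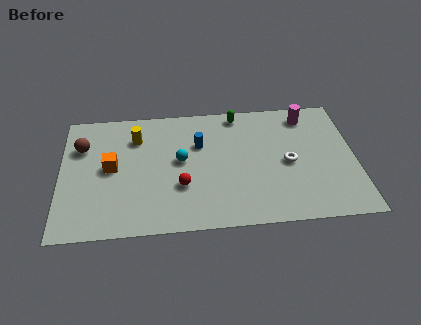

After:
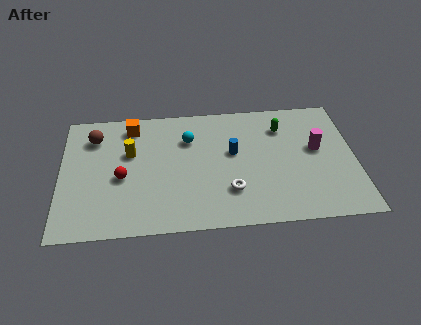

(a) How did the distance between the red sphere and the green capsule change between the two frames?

+2.8

The distance was about 5.4 in the first image and 8.2 in the second, so they moved 2.8 units further apart.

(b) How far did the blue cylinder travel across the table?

1.7

From (6.6, 5.5) to (8.2, 4.8), the blue cylinder covered √(1.6² + 0.7²) ≈ 1.7 units.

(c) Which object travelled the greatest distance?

the white torus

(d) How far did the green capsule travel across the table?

2.4

The green capsule moved from about (8.5, 7.4) to (10.6, 6.3), a distance of √(2.1² + 1.1²) ≈ 2.4.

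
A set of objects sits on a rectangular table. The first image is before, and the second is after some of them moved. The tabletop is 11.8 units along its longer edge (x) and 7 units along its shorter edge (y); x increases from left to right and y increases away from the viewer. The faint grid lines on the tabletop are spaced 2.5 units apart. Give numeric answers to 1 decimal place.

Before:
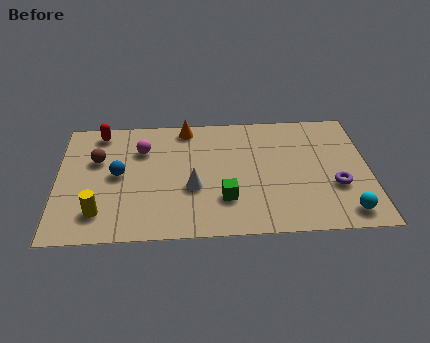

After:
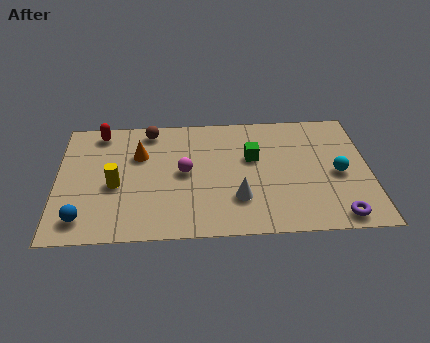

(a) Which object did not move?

the red capsule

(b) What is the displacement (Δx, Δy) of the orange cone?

(-1.8, -1.5)

The orange cone was at about (4.9, 6.2) and moved to about (3.1, 4.7).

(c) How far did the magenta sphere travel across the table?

2.1

The magenta sphere was near (3.2, 5.0) before and (4.8, 3.6) after, so it travelled √(1.6² + 1.4²) ≈ 2.1 units.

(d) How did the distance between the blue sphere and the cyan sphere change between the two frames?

+0.9

Before: roughly 8.9 units apart; after: 9.8. That's 0.9 units further apart.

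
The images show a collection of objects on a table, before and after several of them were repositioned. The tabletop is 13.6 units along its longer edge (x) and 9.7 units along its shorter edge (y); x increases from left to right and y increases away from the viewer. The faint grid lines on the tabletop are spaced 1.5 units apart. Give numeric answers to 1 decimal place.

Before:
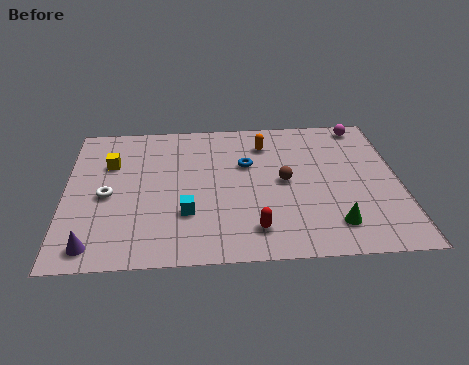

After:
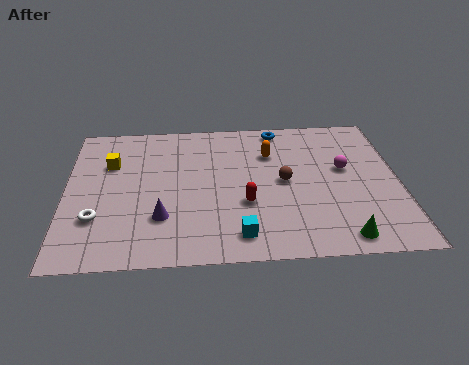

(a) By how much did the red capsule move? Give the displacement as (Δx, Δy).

(-0.3, 1.7)

From the two frames, the red capsule sits at roughly (7.6, 1.8) before and (7.3, 3.5) after.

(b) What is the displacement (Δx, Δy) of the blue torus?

(1.4, 2.5)

The blue torus was at about (7.4, 6.2) and moved to about (8.8, 8.7).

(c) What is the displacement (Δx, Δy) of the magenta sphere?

(-0.9, -3.1)

From the two frames, the magenta sphere sits at roughly (12.3, 8.7) before and (11.4, 5.6) after.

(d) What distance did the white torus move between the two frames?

1.6

The white torus moved from about (1.7, 4.4) to (1.3, 2.9), a distance of √(0.4² + 1.5²) ≈ 1.6.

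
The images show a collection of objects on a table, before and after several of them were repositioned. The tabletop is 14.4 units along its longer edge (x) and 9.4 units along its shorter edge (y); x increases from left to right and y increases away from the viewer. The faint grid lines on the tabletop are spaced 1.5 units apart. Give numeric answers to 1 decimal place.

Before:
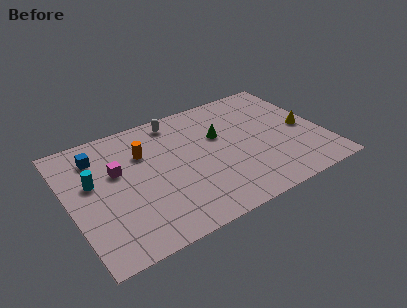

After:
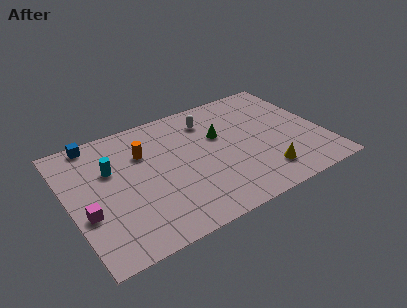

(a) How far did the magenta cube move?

3.0

The magenta cube moved from about (2.8, 5.8) to (0.8, 3.5), a distance of √(2.0² + 2.3²) ≈ 3.0.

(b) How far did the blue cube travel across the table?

1.2

The blue cube was near (1.9, 7.4) before and (1.9, 8.6) after, so it travelled √(0.0² + 1.2²) ≈ 1.2 units.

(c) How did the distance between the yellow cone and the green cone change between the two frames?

-0.5

They were about 4.9 units apart before and 4.4 after — 0.5 units closer together.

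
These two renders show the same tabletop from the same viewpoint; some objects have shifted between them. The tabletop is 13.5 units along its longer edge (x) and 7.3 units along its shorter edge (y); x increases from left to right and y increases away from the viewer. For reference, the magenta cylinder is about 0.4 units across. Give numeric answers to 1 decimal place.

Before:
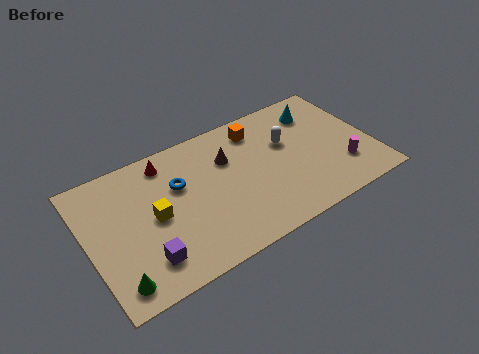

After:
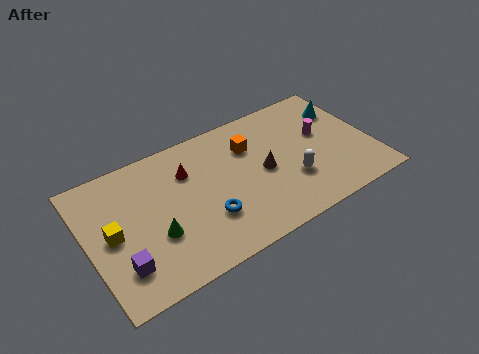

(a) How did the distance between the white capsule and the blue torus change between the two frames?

-1.1

The distance was about 5.2 in the first image and 4.1 in the second, so they moved 1.1 units closer together.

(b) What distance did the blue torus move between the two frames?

2.6

The blue torus moved from about (4.4, 4.7) to (5.4, 2.3), a distance of √(1.0² + 2.4²) ≈ 2.6.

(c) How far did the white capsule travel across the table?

2.2

The white capsule moved from about (9.6, 4.6) to (9.5, 2.4), a distance of √(0.1² + 2.2²) ≈ 2.2.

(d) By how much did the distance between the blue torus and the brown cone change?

+0.7

The distance was about 2.4 in the first image and 3.1 in the second, so they moved 0.7 units further apart.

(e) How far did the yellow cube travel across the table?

2.0

The yellow cube was near (3.1, 3.6) before and (1.1, 3.6) after, so it travelled √(2.0² + 0.0²) ≈ 2.0 units.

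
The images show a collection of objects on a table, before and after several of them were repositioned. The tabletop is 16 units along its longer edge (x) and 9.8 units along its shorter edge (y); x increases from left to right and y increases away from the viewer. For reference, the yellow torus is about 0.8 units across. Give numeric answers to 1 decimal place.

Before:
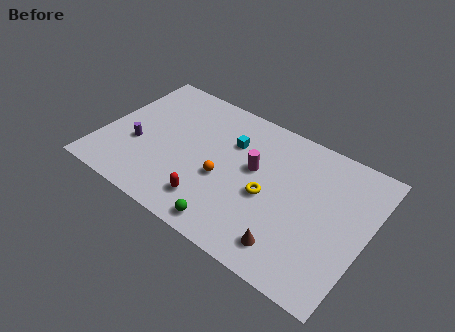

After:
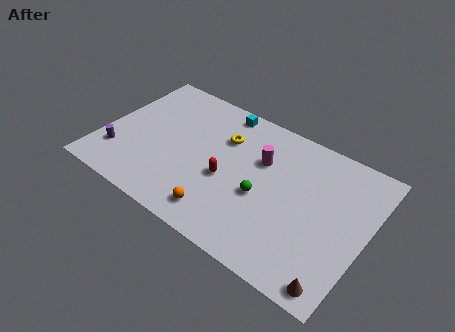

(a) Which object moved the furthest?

the yellow torus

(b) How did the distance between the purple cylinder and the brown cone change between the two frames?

+3.8

The distance was about 10.0 in the first image and 13.8 in the second, so they moved 3.8 units further apart.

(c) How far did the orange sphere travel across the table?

2.4

The orange sphere was near (7.5, 4.0) before and (7.8, 1.6) after, so it travelled √(0.3² + 2.4²) ≈ 2.4 units.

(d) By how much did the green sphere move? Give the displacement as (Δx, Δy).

(1.4, 3.0)

The green sphere started near (8.5, 1.1) and ended near (9.9, 4.1).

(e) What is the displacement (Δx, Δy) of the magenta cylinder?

(0.3, 0.8)

The magenta cylinder was at about (9.1, 5.7) and moved to about (9.4, 6.5).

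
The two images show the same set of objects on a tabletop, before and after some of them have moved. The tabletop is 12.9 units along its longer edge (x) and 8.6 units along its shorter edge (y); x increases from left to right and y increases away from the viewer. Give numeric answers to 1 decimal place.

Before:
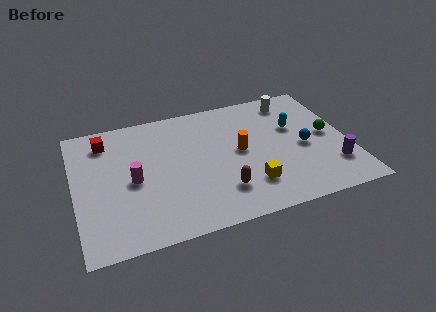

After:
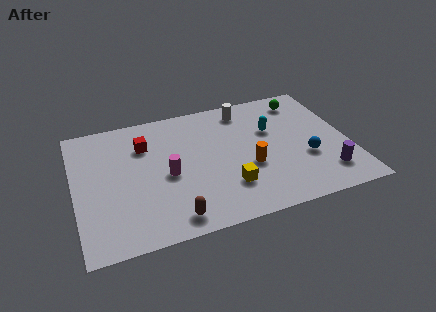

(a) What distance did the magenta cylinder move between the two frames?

1.6

From (2.7, 4.0) to (4.3, 3.9), the magenta cylinder covered √(1.6² + 0.1²) ≈ 1.6 units.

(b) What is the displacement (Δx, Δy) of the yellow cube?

(-1.0, 0.2)

From the two frames, the yellow cube sits at roughly (8.0, 2.1) before and (7.0, 2.3) after.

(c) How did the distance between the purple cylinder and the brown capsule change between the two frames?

+2.0

Before: roughly 5.3 units apart; after: 7.3. That's 2.0 units further apart.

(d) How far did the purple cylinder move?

0.6

The purple cylinder moved from about (12.0, 2.2) to (11.6, 1.8), a distance of √(0.4² + 0.4²) ≈ 0.6.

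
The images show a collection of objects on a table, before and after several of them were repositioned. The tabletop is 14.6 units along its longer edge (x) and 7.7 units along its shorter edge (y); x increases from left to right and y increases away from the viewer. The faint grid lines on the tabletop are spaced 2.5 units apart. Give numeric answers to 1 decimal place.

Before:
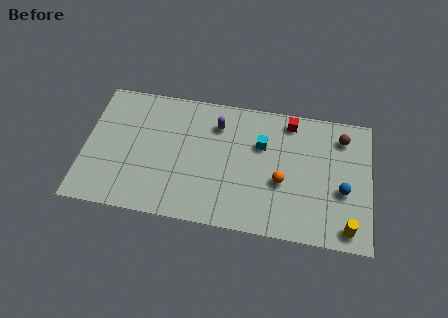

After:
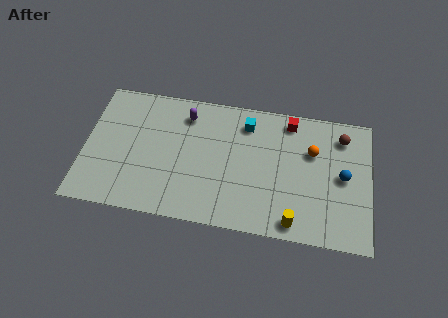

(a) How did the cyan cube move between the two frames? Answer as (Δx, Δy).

(-0.8, 1.1)

From the two frames, the cyan cube sits at roughly (9.0, 5.1) before and (8.2, 6.2) after.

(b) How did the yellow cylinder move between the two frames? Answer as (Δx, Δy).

(-2.7, -0.1)

The yellow cylinder started near (13.5, 1.0) and ended near (10.8, 0.9).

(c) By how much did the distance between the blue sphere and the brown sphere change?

-0.8

They were about 3.1 units apart before and 2.3 after — 0.8 units closer together.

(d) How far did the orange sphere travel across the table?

2.5

From (10.1, 3.1) to (11.6, 5.1), the orange sphere covered √(1.5² + 2.0²) ≈ 2.5 units.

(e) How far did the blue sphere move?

0.8

The blue sphere moved from about (13.2, 3.1) to (13.2, 3.9), a distance of √(0.0² + 0.8²) ≈ 0.8.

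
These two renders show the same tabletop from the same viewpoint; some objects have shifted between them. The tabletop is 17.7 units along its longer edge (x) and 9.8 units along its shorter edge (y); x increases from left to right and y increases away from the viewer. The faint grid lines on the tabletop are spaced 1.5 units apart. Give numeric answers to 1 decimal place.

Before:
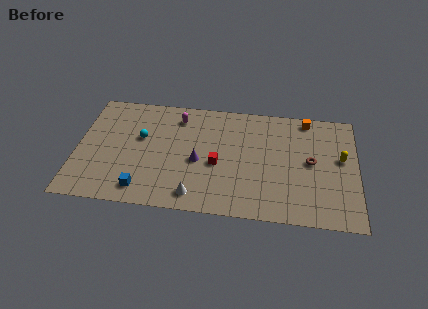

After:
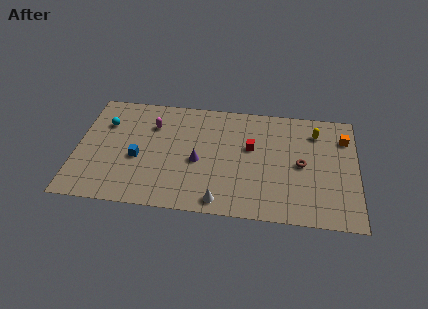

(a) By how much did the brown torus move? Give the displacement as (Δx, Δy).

(-0.6, -0.3)

From the two frames, the brown torus sits at roughly (14.8, 5.1) before and (14.2, 4.8) after.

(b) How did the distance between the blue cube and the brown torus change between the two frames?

-0.8

Before: roughly 11.1 units apart; after: 10.3. That's 0.8 units closer together.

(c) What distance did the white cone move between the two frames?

1.6

The white cone moved from about (7.6, 1.4) to (9.2, 1.1), a distance of √(1.6² + 0.3²) ≈ 1.6.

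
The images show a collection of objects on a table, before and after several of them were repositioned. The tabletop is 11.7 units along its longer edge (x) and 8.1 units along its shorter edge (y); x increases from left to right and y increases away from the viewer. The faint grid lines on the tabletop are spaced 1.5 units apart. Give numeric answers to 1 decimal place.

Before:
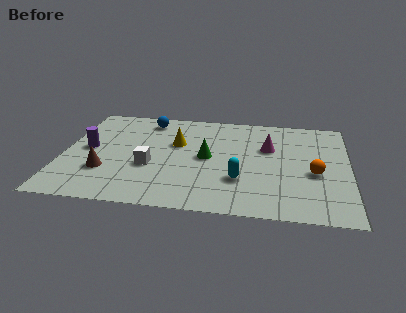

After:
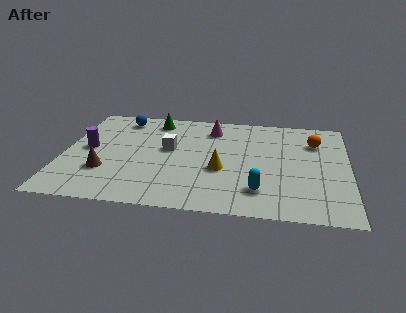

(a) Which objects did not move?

the brown cone and the purple cylinder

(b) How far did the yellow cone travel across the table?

2.7

The yellow cone moved from about (4.6, 5.1) to (6.5, 3.2), a distance of √(1.9² + 1.9²) ≈ 2.7.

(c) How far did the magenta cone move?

2.7

The magenta cone moved from about (8.4, 5.2) to (6.0, 6.5), a distance of √(2.4² + 1.3²) ≈ 2.7.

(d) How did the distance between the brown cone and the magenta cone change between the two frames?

-1.3

Before: roughly 7.1 units apart; after: 5.8. That's 1.3 units closer together.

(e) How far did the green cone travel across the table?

3.6

The green cone was near (5.9, 4.1) before and (3.6, 6.9) after, so it travelled √(2.3² + 2.8²) ≈ 3.6 units.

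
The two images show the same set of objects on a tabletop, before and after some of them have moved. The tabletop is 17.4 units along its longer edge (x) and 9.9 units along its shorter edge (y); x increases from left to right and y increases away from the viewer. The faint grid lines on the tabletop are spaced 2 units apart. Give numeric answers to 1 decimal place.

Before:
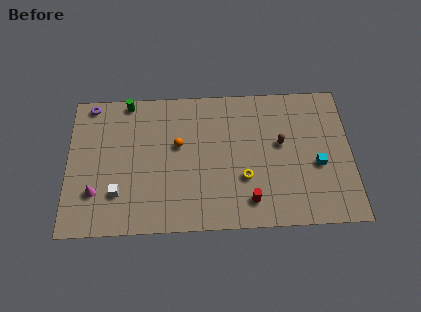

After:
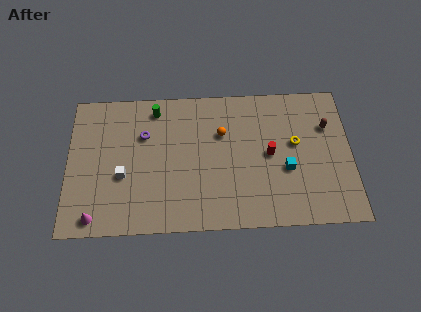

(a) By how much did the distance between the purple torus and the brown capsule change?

-0.9

They were about 12.2 units apart before and 11.3 after — 0.9 units closer together.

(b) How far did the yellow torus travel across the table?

3.9

The yellow torus moved from about (10.8, 3.4) to (14.0, 5.7), a distance of √(3.2² + 2.3²) ≈ 3.9.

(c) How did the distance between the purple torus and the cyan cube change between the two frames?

-5.6

The distance was about 14.7 in the first image and 9.1 in the second, so they moved 5.6 units closer together.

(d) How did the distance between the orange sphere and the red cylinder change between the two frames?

-2.6

The distance was about 5.9 in the first image and 3.3 in the second, so they moved 2.6 units closer together.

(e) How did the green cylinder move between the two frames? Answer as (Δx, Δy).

(1.7, -0.6)

The green cylinder was at about (3.7, 9.1) and moved to about (5.4, 8.5).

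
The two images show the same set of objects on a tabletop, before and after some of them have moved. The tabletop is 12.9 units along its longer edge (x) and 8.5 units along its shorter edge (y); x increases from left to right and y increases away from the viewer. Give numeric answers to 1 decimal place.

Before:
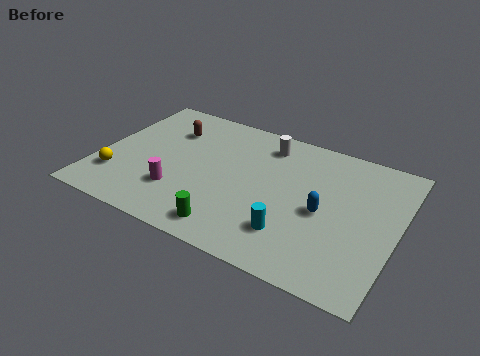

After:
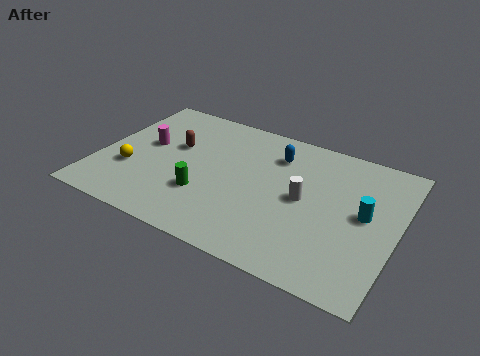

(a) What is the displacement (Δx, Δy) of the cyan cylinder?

(2.8, 2.4)

From the two frames, the cyan cylinder sits at roughly (8.7, 2.1) before and (11.5, 4.5) after.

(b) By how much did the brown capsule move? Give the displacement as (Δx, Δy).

(0.4, -1.0)

The brown capsule was at about (2.7, 6.2) and moved to about (3.1, 5.2).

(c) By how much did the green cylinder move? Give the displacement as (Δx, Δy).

(-1.4, 1.5)

The green cylinder started near (6.2, 1.2) and ended near (4.8, 2.7).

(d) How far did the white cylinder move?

3.4

From (6.9, 7.0) to (8.9, 4.3), the white cylinder covered √(2.0² + 2.7²) ≈ 3.4 units.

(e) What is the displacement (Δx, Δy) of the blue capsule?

(-2.4, 2.6)

The blue capsule started near (9.8, 3.9) and ended near (7.4, 6.5).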